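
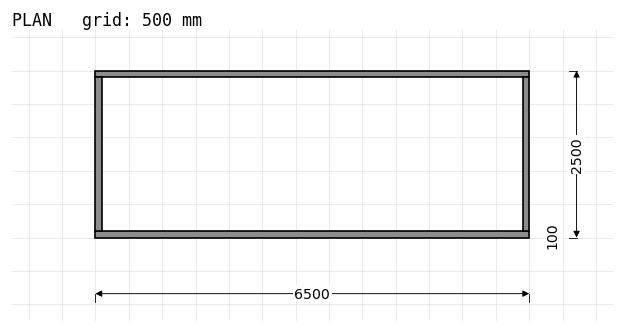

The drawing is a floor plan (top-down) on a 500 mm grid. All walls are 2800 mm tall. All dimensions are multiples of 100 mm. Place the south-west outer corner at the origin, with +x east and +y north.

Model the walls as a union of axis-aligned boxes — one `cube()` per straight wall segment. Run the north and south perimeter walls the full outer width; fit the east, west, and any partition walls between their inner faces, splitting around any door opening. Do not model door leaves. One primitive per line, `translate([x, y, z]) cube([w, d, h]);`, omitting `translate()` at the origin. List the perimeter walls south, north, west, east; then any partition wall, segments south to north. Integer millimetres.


cube([6500, 100, 2800]);
translate([0, 2400, 0]) cube([6500, 100, 2800]);
translate([0, 100, 0]) cube([100, 2300, 2800]);
translate([6400, 100, 0]) cube([100, 2300, 2800]);


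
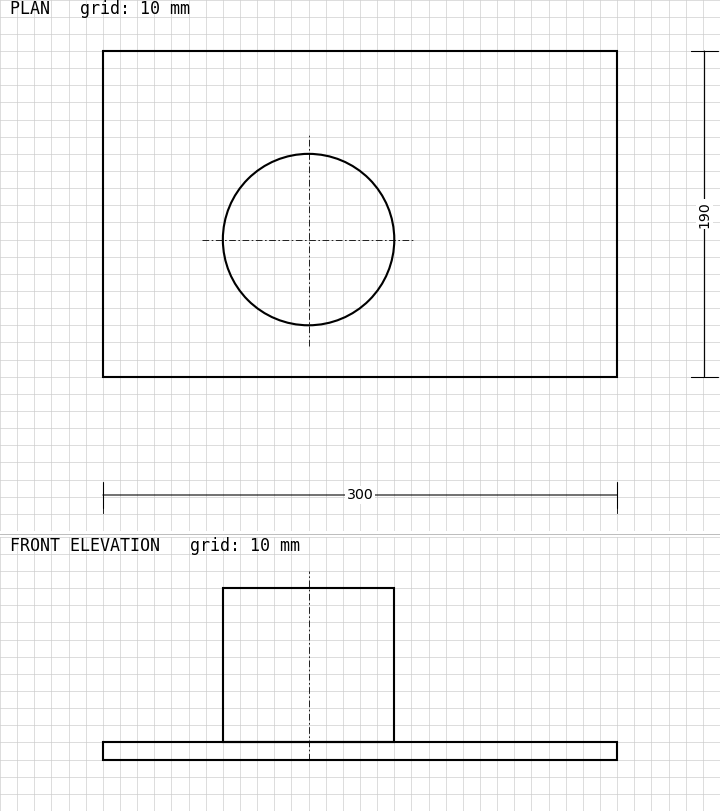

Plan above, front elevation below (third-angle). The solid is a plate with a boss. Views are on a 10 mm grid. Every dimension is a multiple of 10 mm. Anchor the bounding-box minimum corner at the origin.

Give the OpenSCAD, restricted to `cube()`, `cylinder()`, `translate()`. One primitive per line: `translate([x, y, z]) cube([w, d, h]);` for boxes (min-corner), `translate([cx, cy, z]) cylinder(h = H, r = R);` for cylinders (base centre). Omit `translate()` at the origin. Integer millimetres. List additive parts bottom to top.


cube([300, 190, 10]);
translate([120, 80, 10]) cylinder(h = 90, r = 50);


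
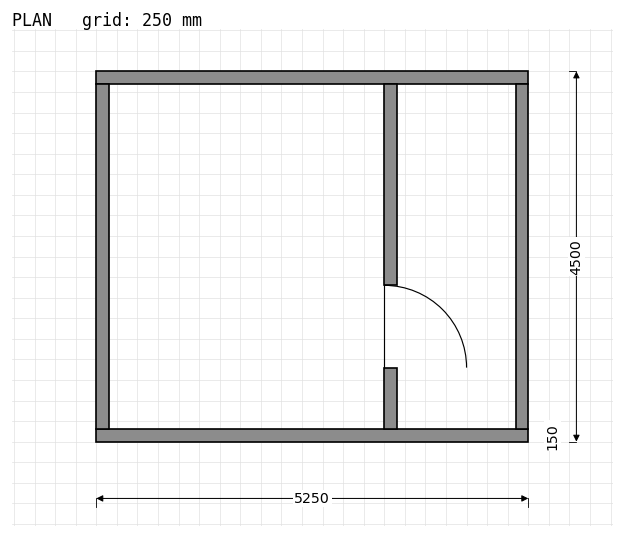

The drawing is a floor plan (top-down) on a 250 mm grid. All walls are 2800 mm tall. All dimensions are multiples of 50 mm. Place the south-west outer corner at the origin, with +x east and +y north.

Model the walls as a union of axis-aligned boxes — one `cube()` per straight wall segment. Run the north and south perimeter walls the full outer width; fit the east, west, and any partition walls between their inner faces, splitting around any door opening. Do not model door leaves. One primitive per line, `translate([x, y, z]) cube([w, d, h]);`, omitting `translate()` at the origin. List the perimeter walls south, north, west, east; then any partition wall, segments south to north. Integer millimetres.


cube([5250, 150, 2800]);
translate([0, 4350, 0]) cube([5250, 150, 2800]);
translate([0, 150, 0]) cube([150, 4200, 2800]);
translate([5100, 150, 0]) cube([150, 4200, 2800]);
translate([3500, 150, 0]) cube([150, 750, 2800]);
translate([3500, 1900, 0]) cube([150, 2450, 2800]);


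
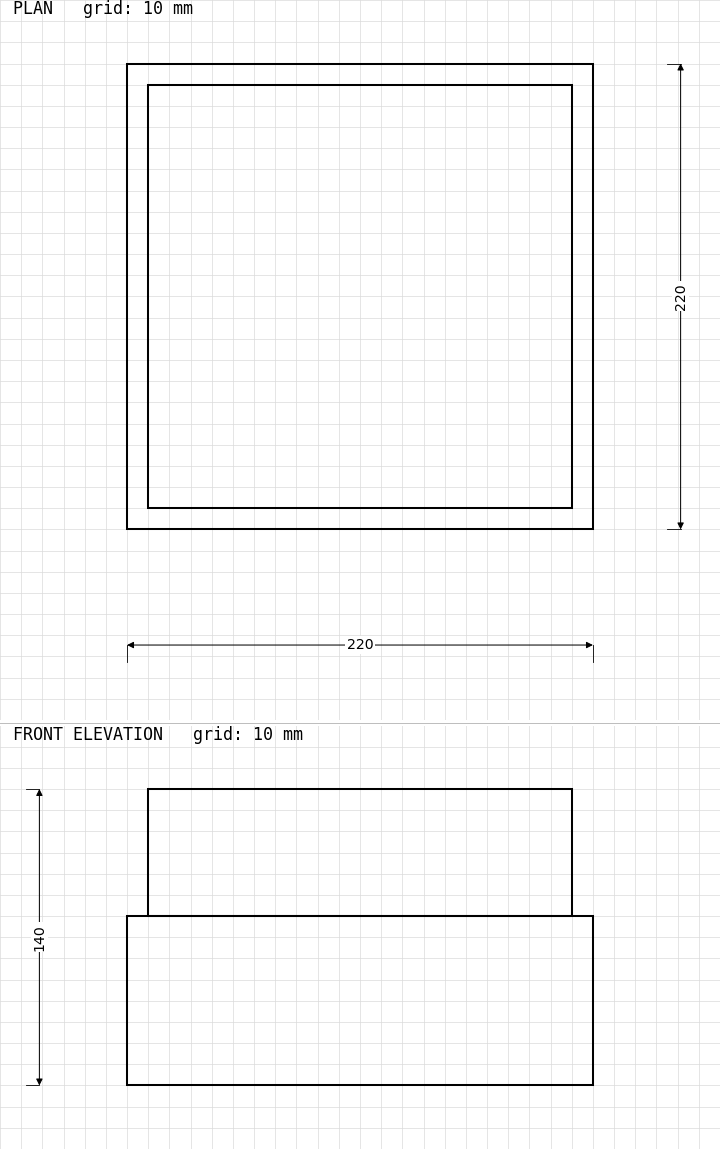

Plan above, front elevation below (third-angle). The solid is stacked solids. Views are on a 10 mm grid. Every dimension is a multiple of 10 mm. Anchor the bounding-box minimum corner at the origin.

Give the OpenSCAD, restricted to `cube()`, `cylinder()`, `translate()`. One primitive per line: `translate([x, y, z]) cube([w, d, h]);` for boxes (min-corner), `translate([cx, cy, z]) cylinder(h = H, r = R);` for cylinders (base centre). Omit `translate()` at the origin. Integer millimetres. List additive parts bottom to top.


cube([220, 220, 80]);
translate([10, 10, 80]) cube([200, 200, 60]);


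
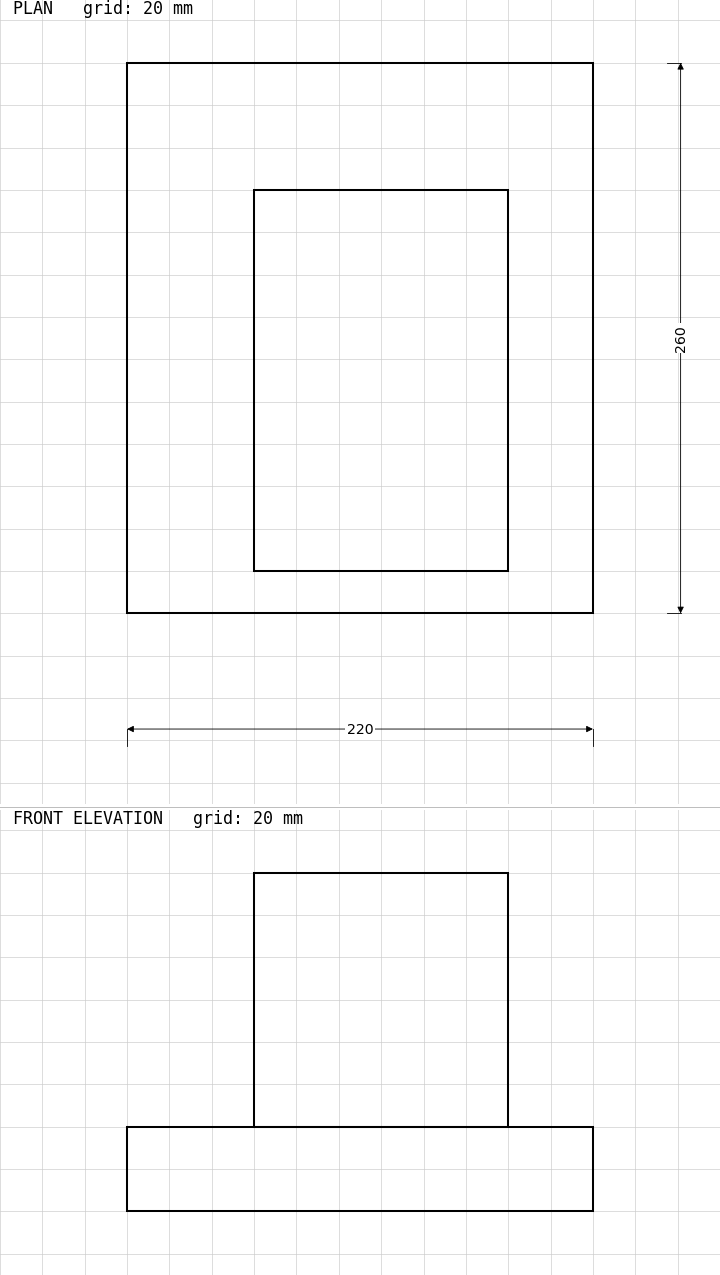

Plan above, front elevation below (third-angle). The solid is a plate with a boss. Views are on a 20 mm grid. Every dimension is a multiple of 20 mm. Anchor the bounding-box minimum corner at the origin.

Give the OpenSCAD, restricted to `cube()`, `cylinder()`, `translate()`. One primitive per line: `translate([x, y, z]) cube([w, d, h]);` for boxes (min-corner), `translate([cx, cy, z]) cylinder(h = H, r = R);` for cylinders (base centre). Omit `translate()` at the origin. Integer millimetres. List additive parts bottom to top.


cube([220, 260, 40]);
translate([60, 20, 40]) cube([120, 180, 120]);


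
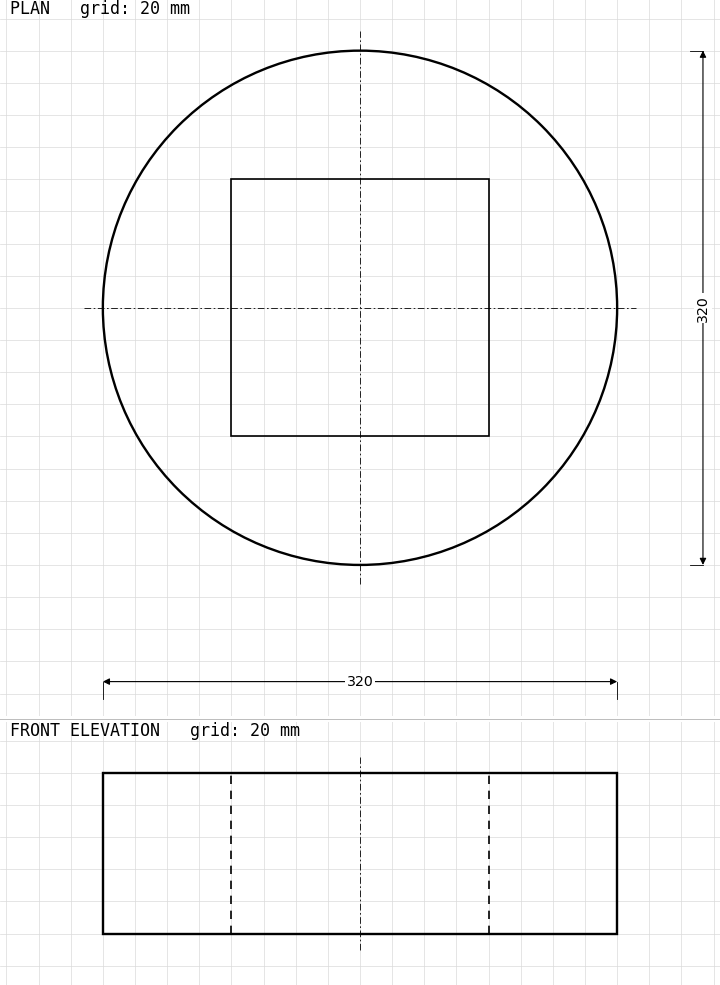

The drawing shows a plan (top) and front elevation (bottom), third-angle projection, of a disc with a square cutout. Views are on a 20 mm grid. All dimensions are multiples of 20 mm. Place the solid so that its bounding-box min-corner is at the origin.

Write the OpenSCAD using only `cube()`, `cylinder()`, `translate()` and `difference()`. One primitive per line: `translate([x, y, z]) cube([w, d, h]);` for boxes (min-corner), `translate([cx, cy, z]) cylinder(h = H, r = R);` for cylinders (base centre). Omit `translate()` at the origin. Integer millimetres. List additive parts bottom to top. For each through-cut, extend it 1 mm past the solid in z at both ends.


difference() {
  translate([160, 160, 0]) cylinder(h = 100, r = 160);
  translate([80, 80, -1]) cube([160, 160, 102]);
}


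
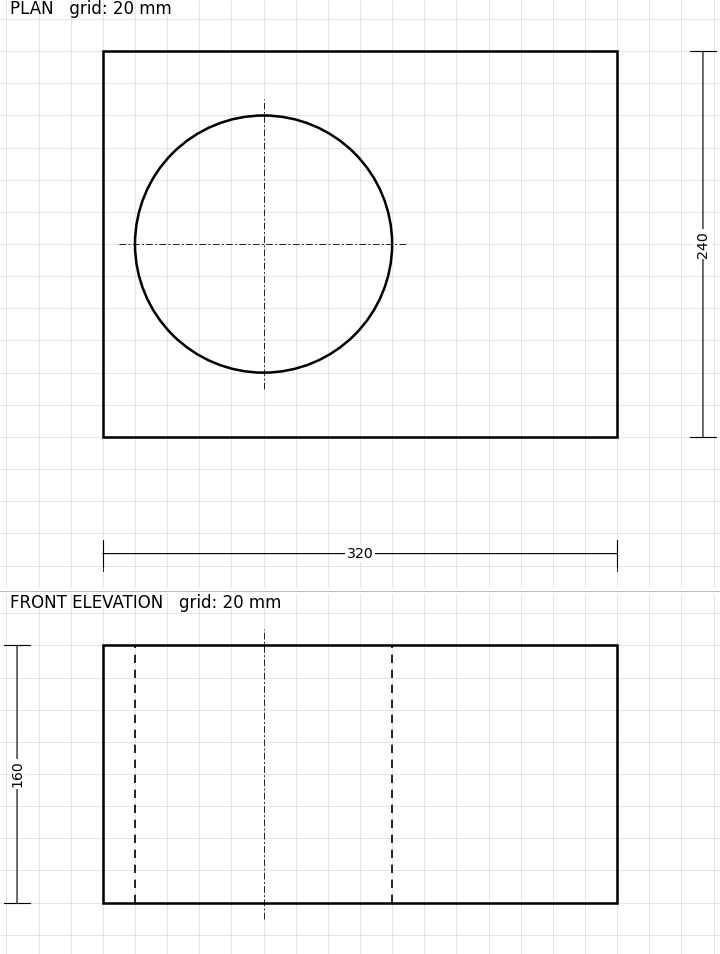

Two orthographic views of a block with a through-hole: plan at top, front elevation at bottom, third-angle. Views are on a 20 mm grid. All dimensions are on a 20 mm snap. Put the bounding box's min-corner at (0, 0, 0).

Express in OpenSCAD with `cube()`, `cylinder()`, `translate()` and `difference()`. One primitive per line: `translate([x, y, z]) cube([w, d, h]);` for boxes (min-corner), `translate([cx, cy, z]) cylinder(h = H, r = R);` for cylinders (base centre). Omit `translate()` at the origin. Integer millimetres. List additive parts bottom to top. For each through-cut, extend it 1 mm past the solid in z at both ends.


difference() {
  cube([320, 240, 160]);
  translate([100, 120, -1]) cylinder(h = 162, r = 80);
}


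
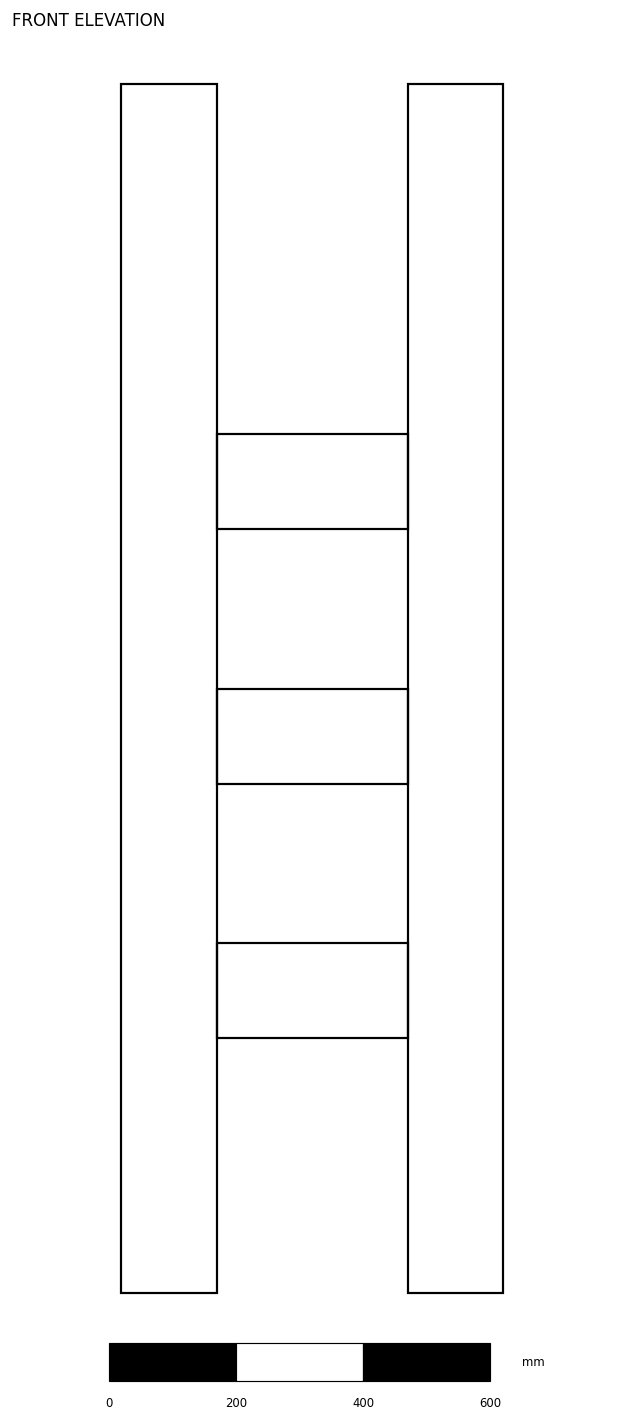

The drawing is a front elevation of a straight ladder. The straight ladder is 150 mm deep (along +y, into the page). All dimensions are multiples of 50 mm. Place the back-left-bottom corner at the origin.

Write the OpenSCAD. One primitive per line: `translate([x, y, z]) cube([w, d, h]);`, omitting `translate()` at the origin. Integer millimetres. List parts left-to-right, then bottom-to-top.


cube([150, 150, 1900]);
translate([150, 0, 400]) cube([300, 150, 150]);
translate([150, 0, 800]) cube([300, 150, 150]);
translate([150, 0, 1200]) cube([300, 150, 150]);
translate([450, 0, 0]) cube([150, 150, 1900]);


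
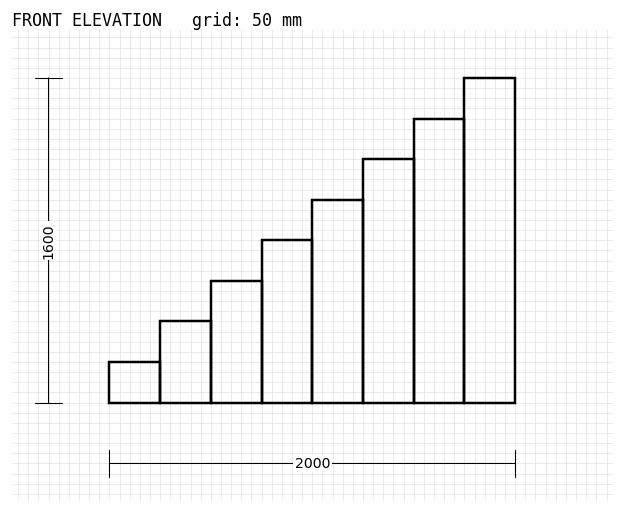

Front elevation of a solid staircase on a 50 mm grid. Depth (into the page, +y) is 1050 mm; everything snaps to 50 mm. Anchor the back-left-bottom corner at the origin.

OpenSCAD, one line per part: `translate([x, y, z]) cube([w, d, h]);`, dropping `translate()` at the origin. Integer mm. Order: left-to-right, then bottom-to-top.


cube([250, 1050, 200]);
translate([250, 0, 0]) cube([250, 1050, 400]);
translate([500, 0, 0]) cube([250, 1050, 600]);
translate([750, 0, 0]) cube([250, 1050, 800]);
translate([1000, 0, 0]) cube([250, 1050, 1000]);
translate([1250, 0, 0]) cube([250, 1050, 1200]);
translate([1500, 0, 0]) cube([250, 1050, 1400]);
translate([1750, 0, 0]) cube([250, 1050, 1600]);


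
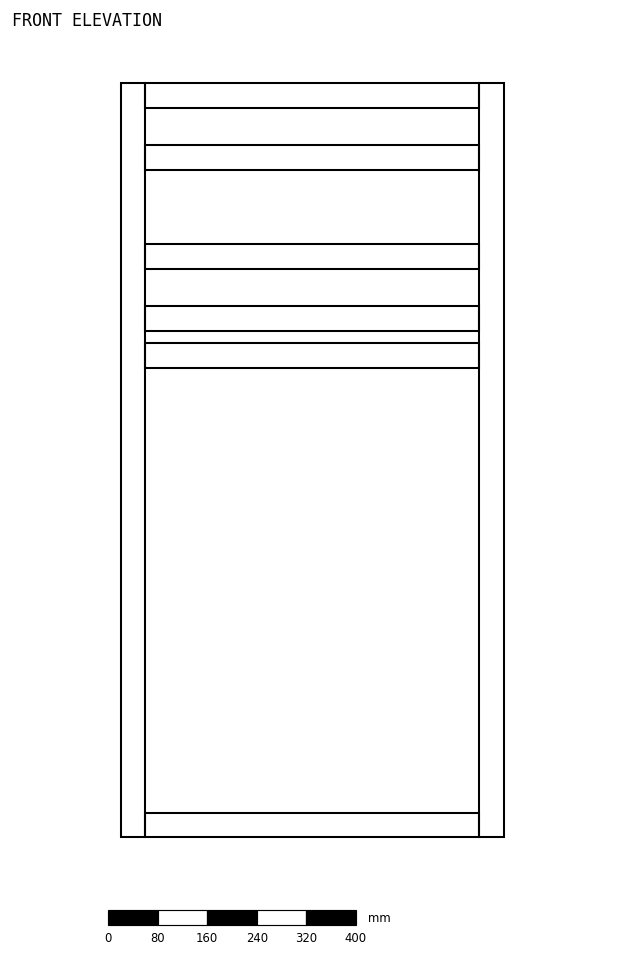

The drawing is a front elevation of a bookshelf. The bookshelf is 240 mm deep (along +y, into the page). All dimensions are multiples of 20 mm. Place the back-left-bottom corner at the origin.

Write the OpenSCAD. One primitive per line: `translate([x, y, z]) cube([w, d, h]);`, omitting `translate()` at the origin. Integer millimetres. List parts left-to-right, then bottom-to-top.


cube([40, 240, 1220]);
translate([40, 0, 0]) cube([540, 240, 40]);
translate([40, 0, 760]) cube([540, 240, 40]);
translate([40, 0, 820]) cube([540, 240, 40]);
translate([40, 0, 920]) cube([540, 240, 40]);
translate([40, 0, 1080]) cube([540, 240, 40]);
translate([40, 0, 1180]) cube([540, 240, 40]);
translate([580, 0, 0]) cube([40, 240, 1220]);


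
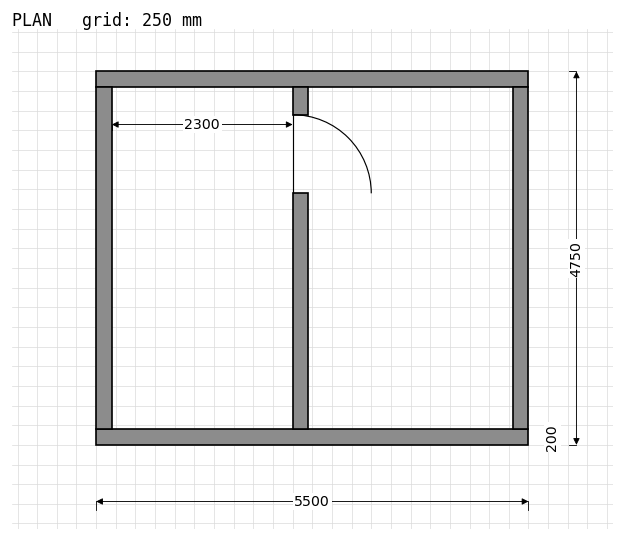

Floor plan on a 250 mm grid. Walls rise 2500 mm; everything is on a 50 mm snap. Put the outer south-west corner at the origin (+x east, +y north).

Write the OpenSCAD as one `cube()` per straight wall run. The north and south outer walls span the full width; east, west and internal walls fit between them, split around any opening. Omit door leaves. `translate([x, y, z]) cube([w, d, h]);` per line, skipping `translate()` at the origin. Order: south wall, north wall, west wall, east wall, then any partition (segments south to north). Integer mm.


cube([5500, 200, 2500]);
translate([0, 4550, 0]) cube([5500, 200, 2500]);
translate([0, 200, 0]) cube([200, 4350, 2500]);
translate([5300, 200, 0]) cube([200, 4350, 2500]);
translate([2500, 200, 0]) cube([200, 3000, 2500]);
translate([2500, 4200, 0]) cube([200, 350, 2500]);


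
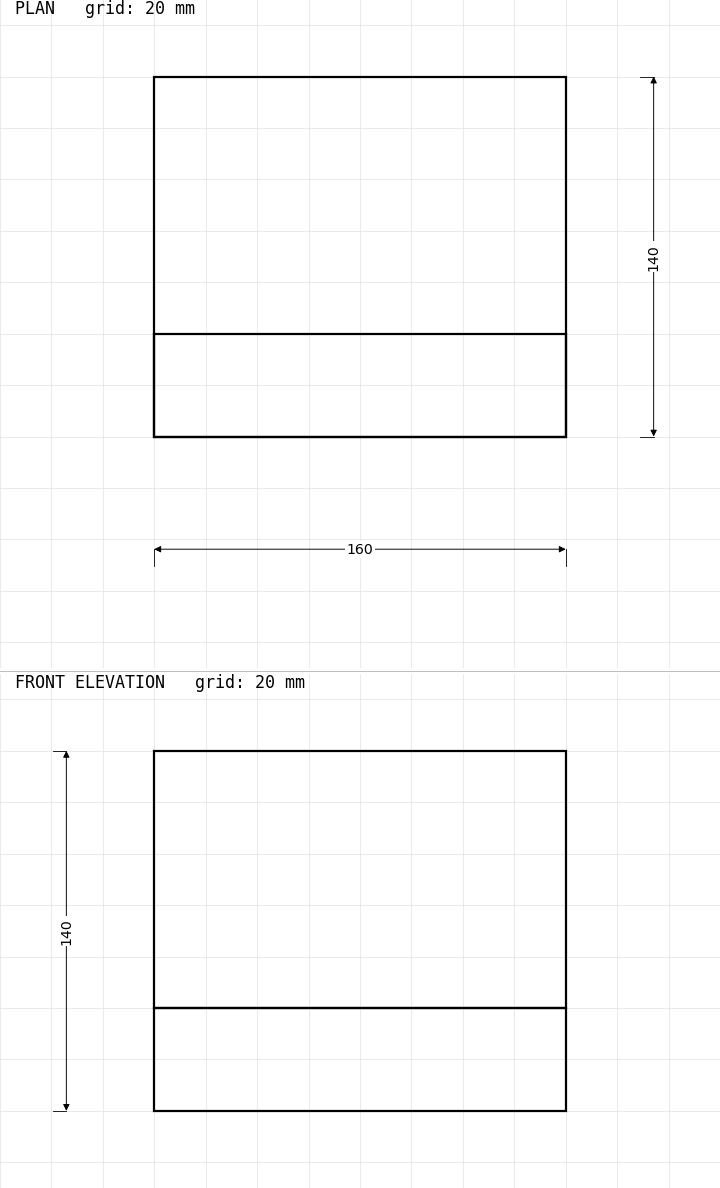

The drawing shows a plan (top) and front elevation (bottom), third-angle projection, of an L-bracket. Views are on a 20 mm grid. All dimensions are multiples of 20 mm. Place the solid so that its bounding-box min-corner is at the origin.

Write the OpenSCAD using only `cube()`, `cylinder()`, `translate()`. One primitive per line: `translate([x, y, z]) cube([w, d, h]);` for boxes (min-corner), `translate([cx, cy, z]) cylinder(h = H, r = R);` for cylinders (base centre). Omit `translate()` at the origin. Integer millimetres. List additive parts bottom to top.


cube([160, 140, 40]);
translate([0, 0, 40]) cube([160, 40, 100]);


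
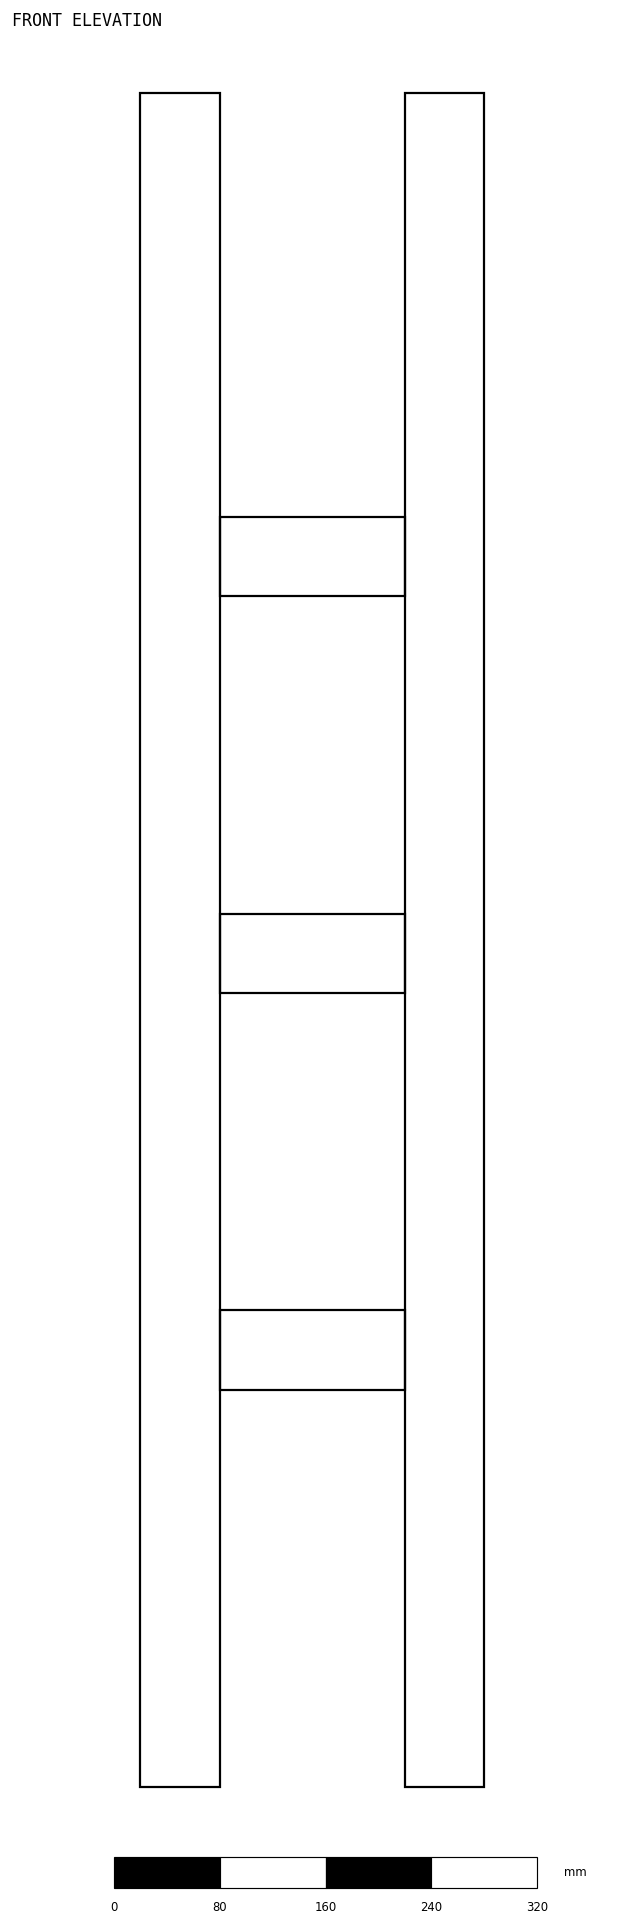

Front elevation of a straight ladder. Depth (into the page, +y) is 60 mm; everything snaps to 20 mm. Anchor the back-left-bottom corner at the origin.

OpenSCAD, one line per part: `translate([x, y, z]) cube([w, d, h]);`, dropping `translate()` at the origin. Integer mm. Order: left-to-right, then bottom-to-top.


cube([60, 60, 1280]);
translate([60, 0, 300]) cube([140, 60, 60]);
translate([60, 0, 600]) cube([140, 60, 60]);
translate([60, 0, 900]) cube([140, 60, 60]);
translate([200, 0, 0]) cube([60, 60, 1280]);


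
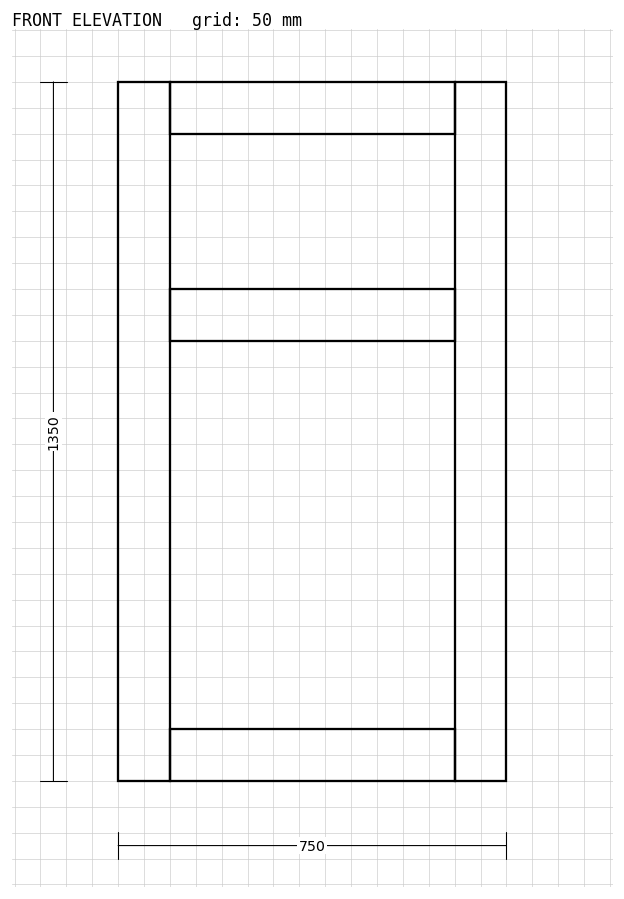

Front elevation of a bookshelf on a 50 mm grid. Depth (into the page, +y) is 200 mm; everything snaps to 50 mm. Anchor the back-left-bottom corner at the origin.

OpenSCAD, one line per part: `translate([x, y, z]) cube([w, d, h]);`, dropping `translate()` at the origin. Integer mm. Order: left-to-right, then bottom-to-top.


cube([100, 200, 1350]);
translate([100, 0, 0]) cube([550, 200, 100]);
translate([100, 0, 850]) cube([550, 200, 100]);
translate([100, 0, 1250]) cube([550, 200, 100]);
translate([650, 0, 0]) cube([100, 200, 1350]);


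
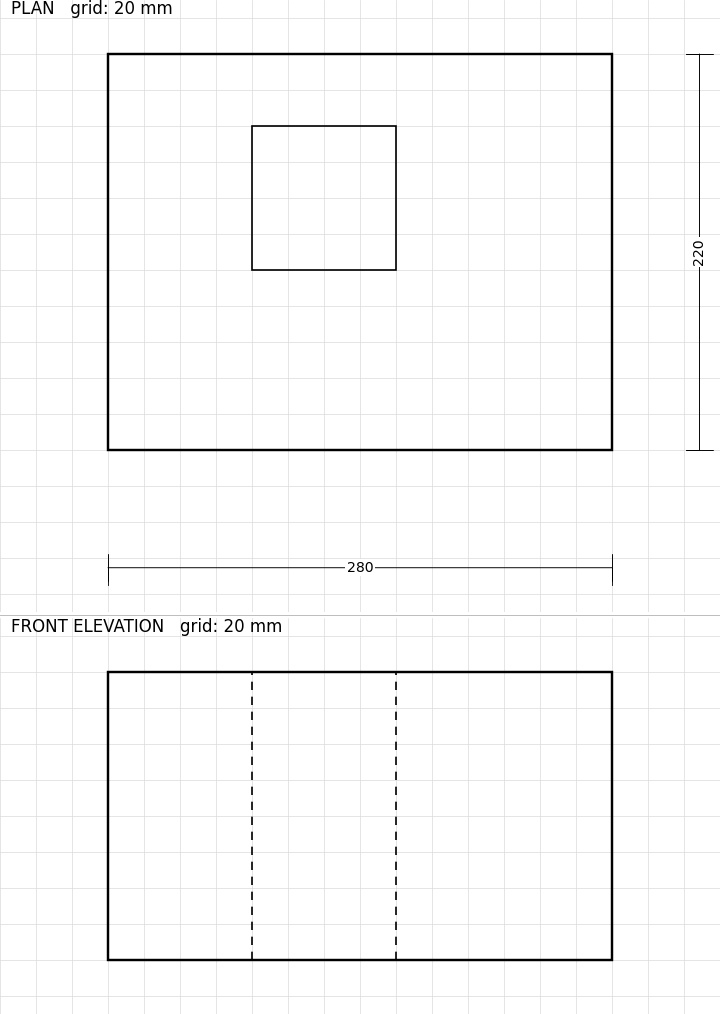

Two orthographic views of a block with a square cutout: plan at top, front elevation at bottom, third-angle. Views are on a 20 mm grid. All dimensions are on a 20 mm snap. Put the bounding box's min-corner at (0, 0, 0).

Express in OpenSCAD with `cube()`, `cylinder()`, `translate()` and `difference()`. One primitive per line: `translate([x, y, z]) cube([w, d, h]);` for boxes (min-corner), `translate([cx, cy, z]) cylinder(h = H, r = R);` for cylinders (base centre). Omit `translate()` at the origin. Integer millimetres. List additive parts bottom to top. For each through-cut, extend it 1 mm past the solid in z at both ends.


difference() {
  cube([280, 220, 160]);
  translate([80, 100, -1]) cube([80, 80, 162]);
}


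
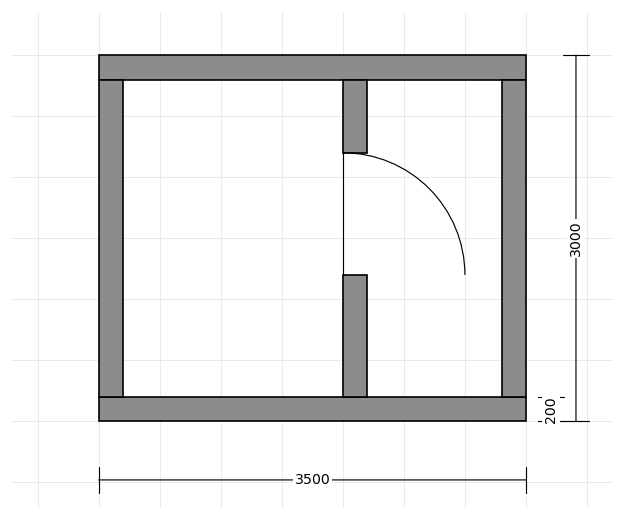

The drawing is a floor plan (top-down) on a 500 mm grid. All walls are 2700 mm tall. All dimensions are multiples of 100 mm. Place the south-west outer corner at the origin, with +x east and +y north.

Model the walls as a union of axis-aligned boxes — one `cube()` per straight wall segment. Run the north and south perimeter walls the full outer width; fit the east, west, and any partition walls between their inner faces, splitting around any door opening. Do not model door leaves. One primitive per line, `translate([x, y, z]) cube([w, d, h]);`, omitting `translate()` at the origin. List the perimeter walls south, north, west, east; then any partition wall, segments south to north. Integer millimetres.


cube([3500, 200, 2700]);
translate([0, 2800, 0]) cube([3500, 200, 2700]);
translate([0, 200, 0]) cube([200, 2600, 2700]);
translate([3300, 200, 0]) cube([200, 2600, 2700]);
translate([2000, 200, 0]) cube([200, 1000, 2700]);
translate([2000, 2200, 0]) cube([200, 600, 2700]);


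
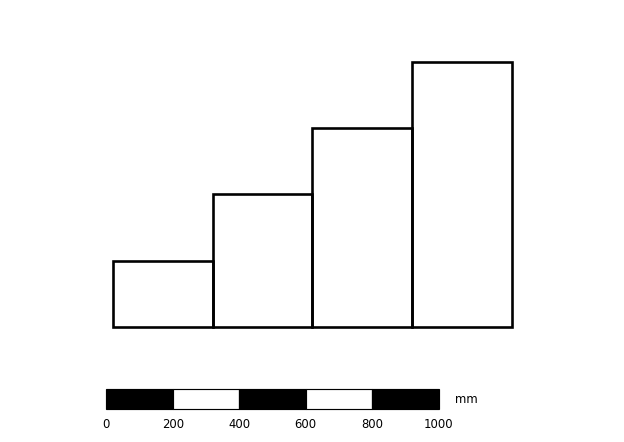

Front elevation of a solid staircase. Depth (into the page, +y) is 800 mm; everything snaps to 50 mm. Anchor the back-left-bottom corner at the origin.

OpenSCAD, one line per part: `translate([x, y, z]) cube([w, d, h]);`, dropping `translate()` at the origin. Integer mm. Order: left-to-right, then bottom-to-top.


cube([300, 800, 200]);
translate([300, 0, 0]) cube([300, 800, 400]);
translate([600, 0, 0]) cube([300, 800, 600]);
translate([900, 0, 0]) cube([300, 800, 800]);


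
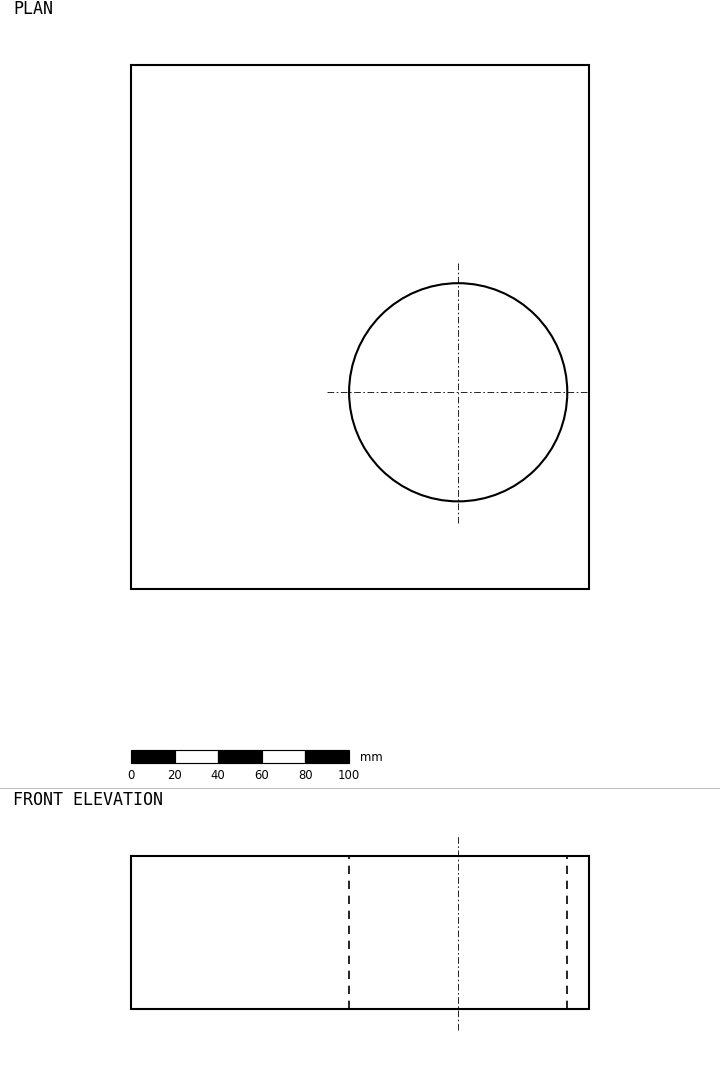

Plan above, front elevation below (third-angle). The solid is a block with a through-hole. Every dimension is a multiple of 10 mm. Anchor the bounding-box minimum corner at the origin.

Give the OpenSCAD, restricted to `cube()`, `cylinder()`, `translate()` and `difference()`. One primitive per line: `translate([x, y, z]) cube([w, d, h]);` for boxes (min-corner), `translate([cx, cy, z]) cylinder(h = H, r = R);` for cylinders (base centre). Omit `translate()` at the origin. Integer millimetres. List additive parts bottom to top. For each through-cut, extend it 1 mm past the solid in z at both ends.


difference() {
  cube([210, 240, 70]);
  translate([150, 90, -1]) cylinder(h = 72, r = 50);
}


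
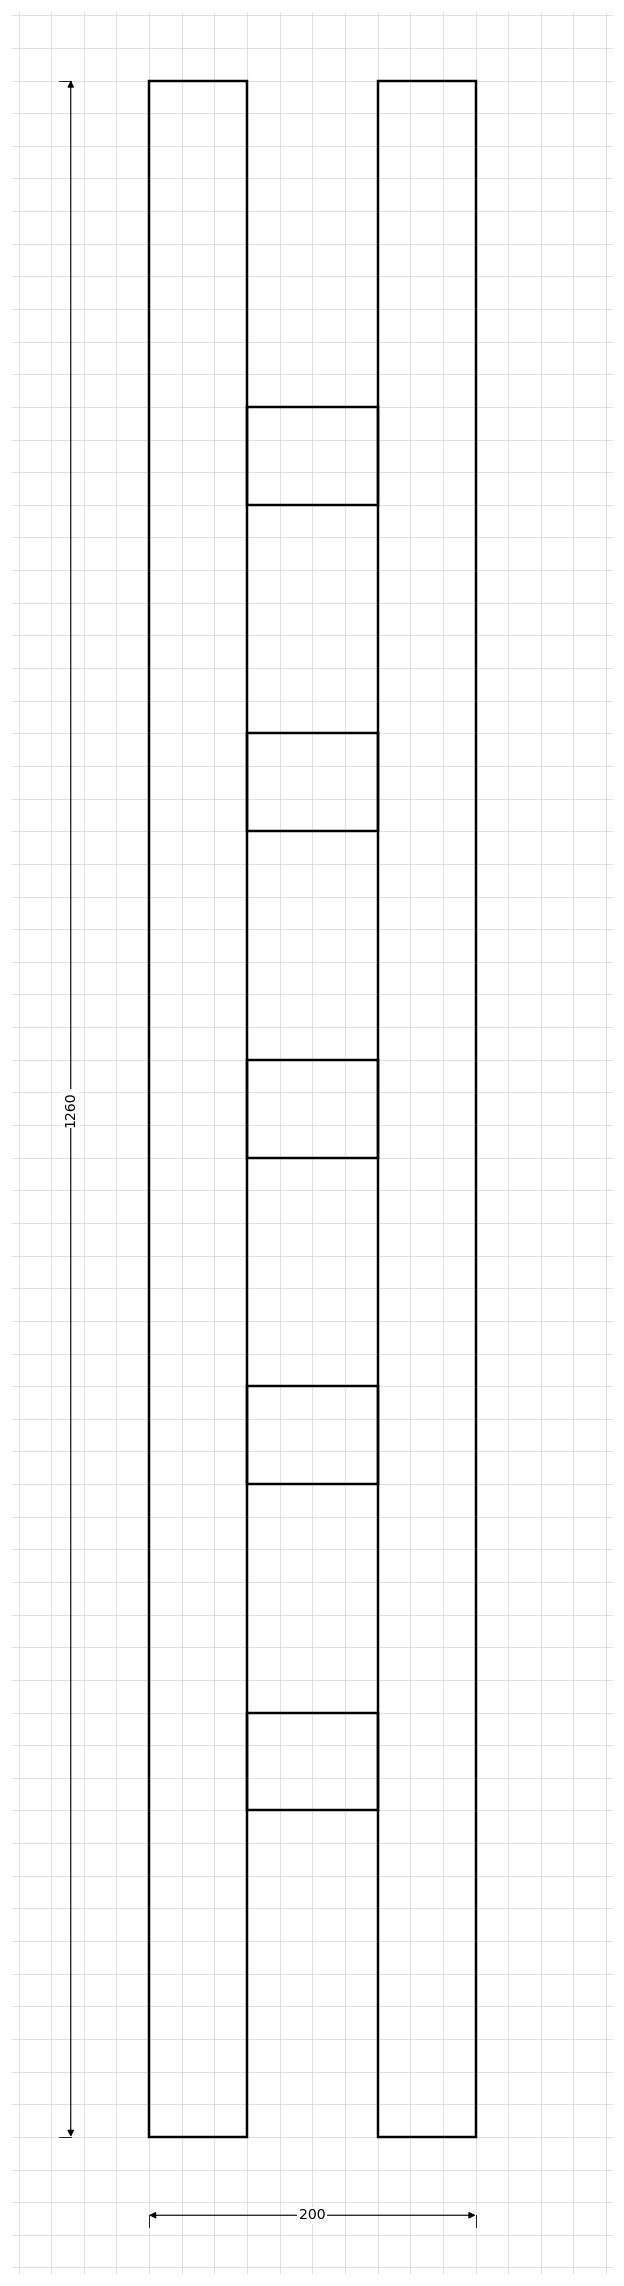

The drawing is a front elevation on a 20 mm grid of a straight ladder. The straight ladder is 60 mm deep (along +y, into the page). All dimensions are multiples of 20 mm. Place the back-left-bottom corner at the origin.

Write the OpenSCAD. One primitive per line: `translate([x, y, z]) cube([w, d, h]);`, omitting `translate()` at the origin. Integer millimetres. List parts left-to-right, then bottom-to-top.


cube([60, 60, 1260]);
translate([60, 0, 200]) cube([80, 60, 60]);
translate([60, 0, 400]) cube([80, 60, 60]);
translate([60, 0, 600]) cube([80, 60, 60]);
translate([60, 0, 800]) cube([80, 60, 60]);
translate([60, 0, 1000]) cube([80, 60, 60]);
translate([140, 0, 0]) cube([60, 60, 1260]);


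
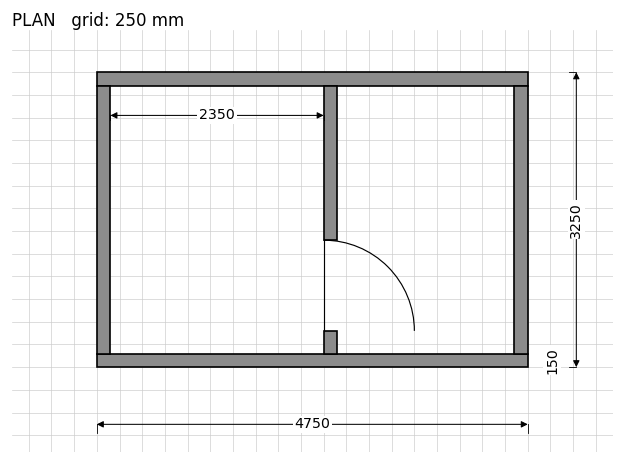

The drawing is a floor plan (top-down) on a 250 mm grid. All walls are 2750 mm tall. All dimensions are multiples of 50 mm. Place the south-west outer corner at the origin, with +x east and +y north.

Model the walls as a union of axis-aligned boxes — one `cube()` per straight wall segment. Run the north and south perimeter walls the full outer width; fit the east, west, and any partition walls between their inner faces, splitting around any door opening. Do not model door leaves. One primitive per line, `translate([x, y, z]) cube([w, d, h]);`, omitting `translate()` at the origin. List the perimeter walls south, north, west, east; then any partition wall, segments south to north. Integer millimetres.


cube([4750, 150, 2750]);
translate([0, 3100, 0]) cube([4750, 150, 2750]);
translate([0, 150, 0]) cube([150, 2950, 2750]);
translate([4600, 150, 0]) cube([150, 2950, 2750]);
translate([2500, 150, 0]) cube([150, 250, 2750]);
translate([2500, 1400, 0]) cube([150, 1700, 2750]);


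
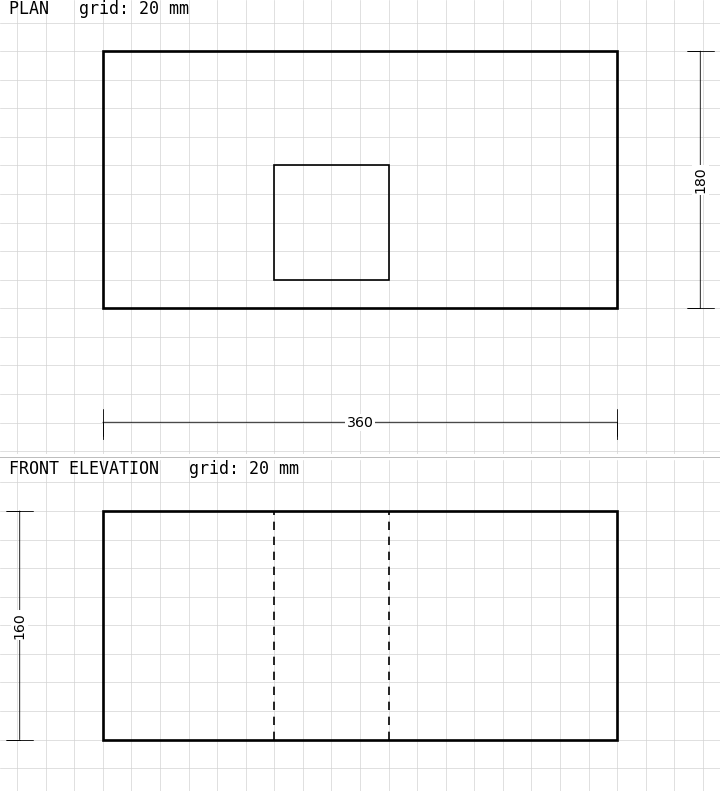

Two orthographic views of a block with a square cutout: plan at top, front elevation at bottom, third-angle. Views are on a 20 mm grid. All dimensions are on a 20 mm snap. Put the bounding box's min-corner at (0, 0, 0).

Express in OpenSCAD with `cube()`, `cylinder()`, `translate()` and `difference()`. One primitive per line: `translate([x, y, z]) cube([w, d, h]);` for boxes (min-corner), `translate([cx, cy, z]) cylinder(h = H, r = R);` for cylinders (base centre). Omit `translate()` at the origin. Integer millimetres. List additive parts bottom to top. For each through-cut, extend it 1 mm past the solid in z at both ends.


difference() {
  cube([360, 180, 160]);
  translate([120, 20, -1]) cube([80, 80, 162]);
}


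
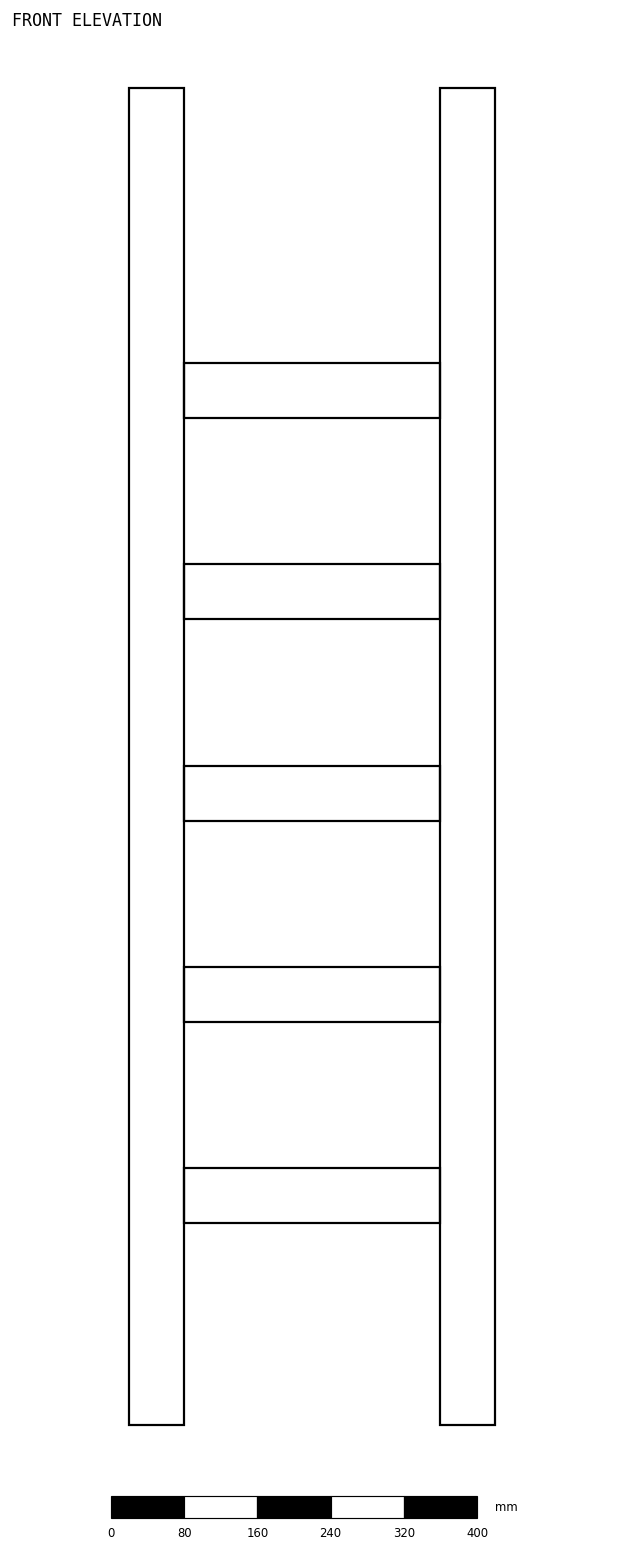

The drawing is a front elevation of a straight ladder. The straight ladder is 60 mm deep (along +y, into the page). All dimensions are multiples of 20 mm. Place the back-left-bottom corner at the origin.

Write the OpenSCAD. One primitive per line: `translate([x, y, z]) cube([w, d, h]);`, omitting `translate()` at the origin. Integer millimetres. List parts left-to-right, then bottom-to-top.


cube([60, 60, 1460]);
translate([60, 0, 220]) cube([280, 60, 60]);
translate([60, 0, 440]) cube([280, 60, 60]);
translate([60, 0, 660]) cube([280, 60, 60]);
translate([60, 0, 880]) cube([280, 60, 60]);
translate([60, 0, 1100]) cube([280, 60, 60]);
translate([340, 0, 0]) cube([60, 60, 1460]);


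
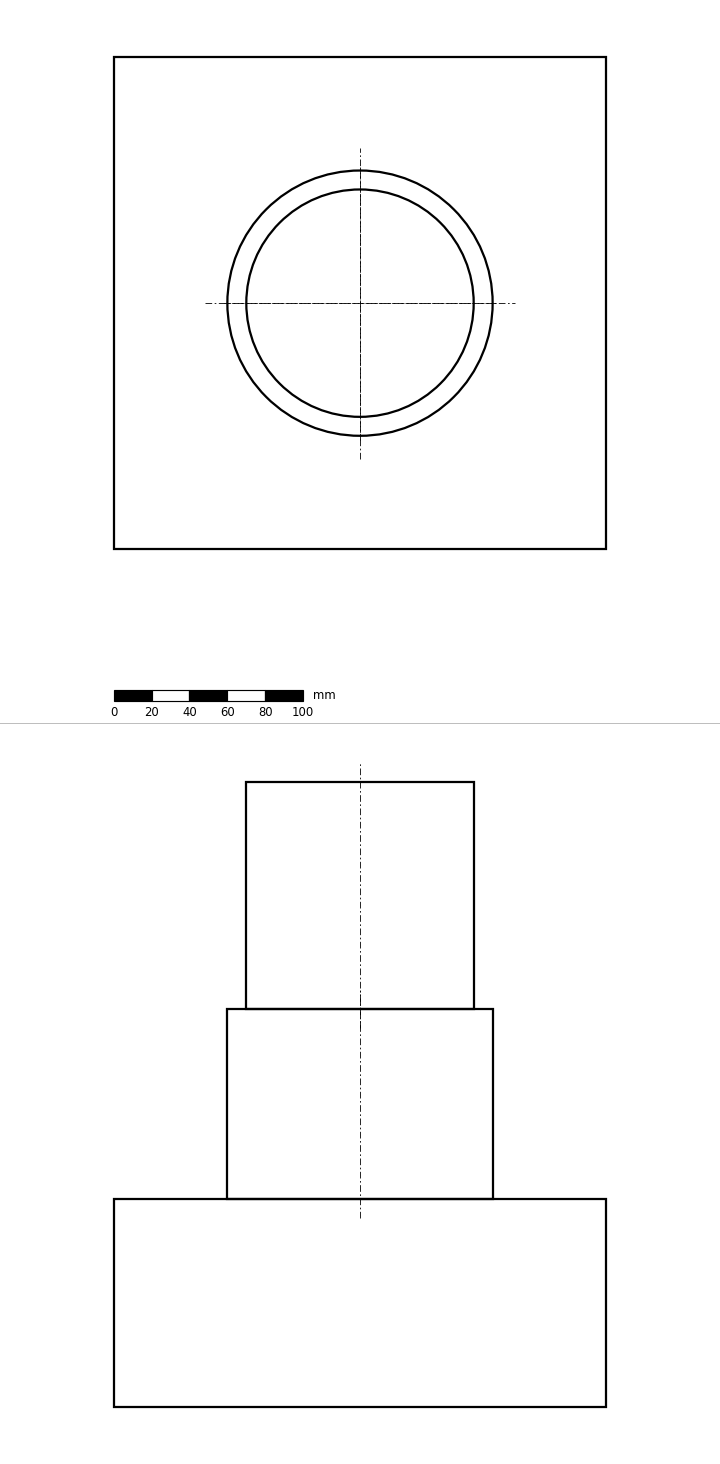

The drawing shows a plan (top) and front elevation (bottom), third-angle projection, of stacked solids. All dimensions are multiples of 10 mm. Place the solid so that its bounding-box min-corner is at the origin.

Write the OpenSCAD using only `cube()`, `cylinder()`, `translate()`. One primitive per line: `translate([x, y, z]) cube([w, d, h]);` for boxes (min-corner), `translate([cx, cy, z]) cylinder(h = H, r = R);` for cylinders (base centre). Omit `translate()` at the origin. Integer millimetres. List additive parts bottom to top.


cube([260, 260, 110]);
translate([130, 130, 110]) cylinder(h = 100, r = 70);
translate([130, 130, 210]) cylinder(h = 120, r = 60);


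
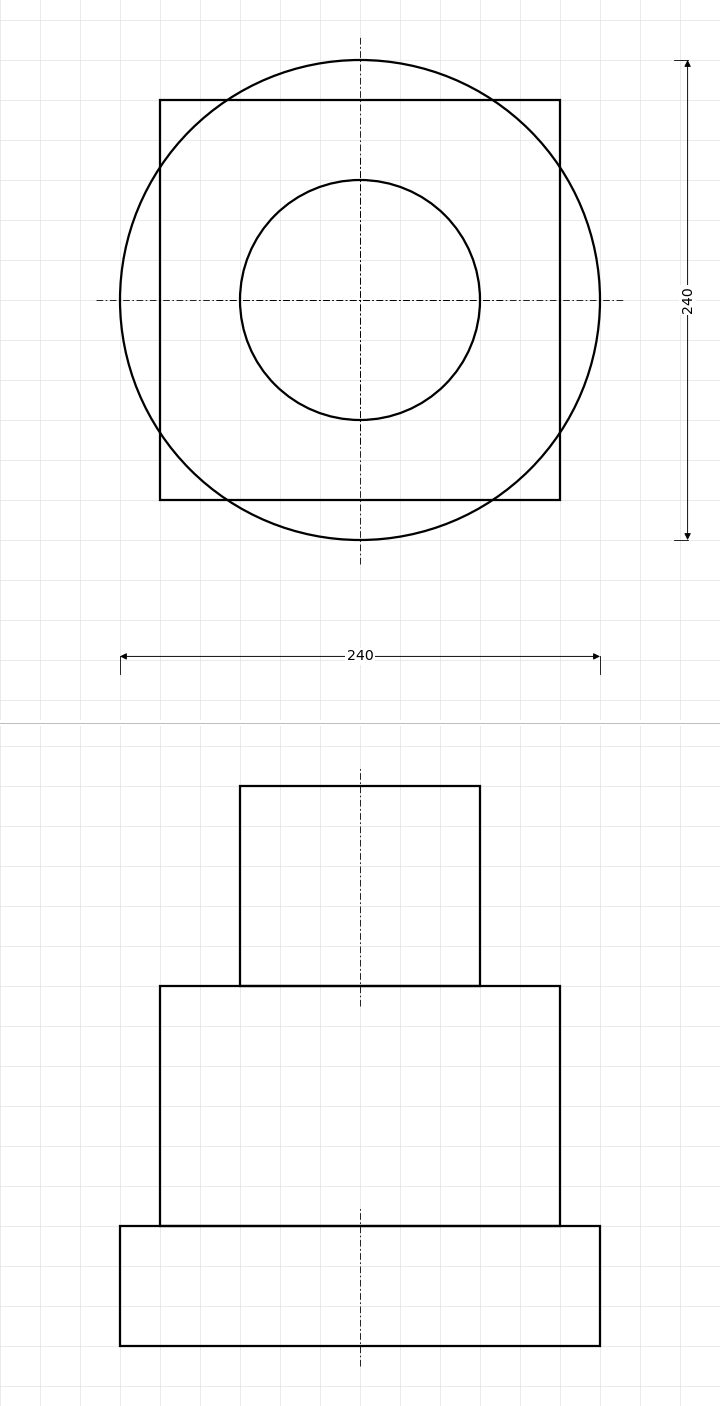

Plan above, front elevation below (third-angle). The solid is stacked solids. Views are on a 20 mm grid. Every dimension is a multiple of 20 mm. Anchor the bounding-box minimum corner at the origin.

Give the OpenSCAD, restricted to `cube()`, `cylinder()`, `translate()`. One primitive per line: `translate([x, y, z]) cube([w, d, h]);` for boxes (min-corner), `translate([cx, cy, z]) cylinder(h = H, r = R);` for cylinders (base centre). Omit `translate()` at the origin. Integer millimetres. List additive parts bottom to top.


translate([120, 120, 0]) cylinder(h = 60, r = 120);
translate([20, 20, 60]) cube([200, 200, 120]);
translate([120, 120, 180]) cylinder(h = 100, r = 60);


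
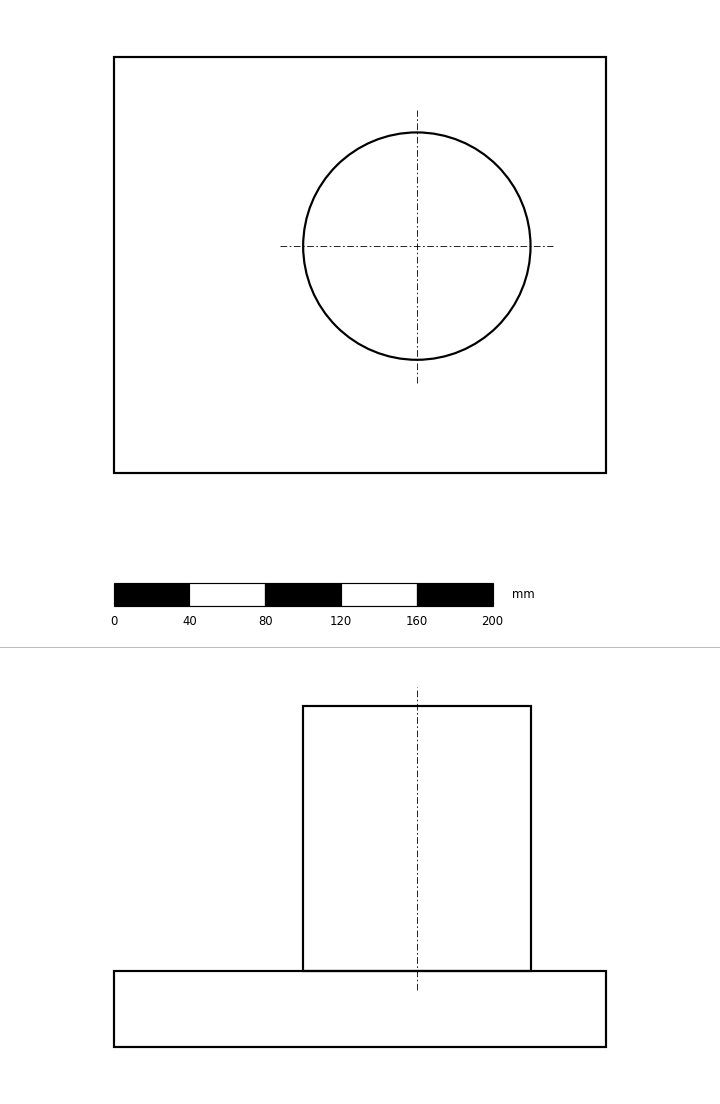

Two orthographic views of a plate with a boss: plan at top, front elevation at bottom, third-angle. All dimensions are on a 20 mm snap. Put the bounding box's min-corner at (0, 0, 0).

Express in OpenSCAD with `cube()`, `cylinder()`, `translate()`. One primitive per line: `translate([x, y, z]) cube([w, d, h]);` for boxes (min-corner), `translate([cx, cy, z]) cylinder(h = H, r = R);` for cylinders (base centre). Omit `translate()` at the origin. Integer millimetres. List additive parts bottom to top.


cube([260, 220, 40]);
translate([160, 120, 40]) cylinder(h = 140, r = 60);


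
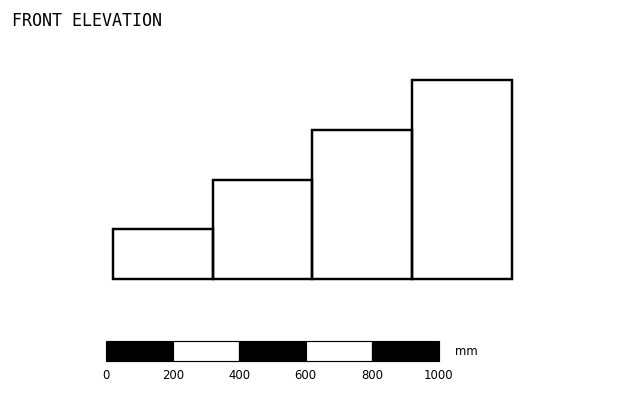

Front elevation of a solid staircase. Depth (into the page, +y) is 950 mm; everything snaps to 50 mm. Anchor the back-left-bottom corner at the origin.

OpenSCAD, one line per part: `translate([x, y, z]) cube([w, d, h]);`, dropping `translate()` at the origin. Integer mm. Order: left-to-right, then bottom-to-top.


cube([300, 950, 150]);
translate([300, 0, 0]) cube([300, 950, 300]);
translate([600, 0, 0]) cube([300, 950, 450]);
translate([900, 0, 0]) cube([300, 950, 600]);


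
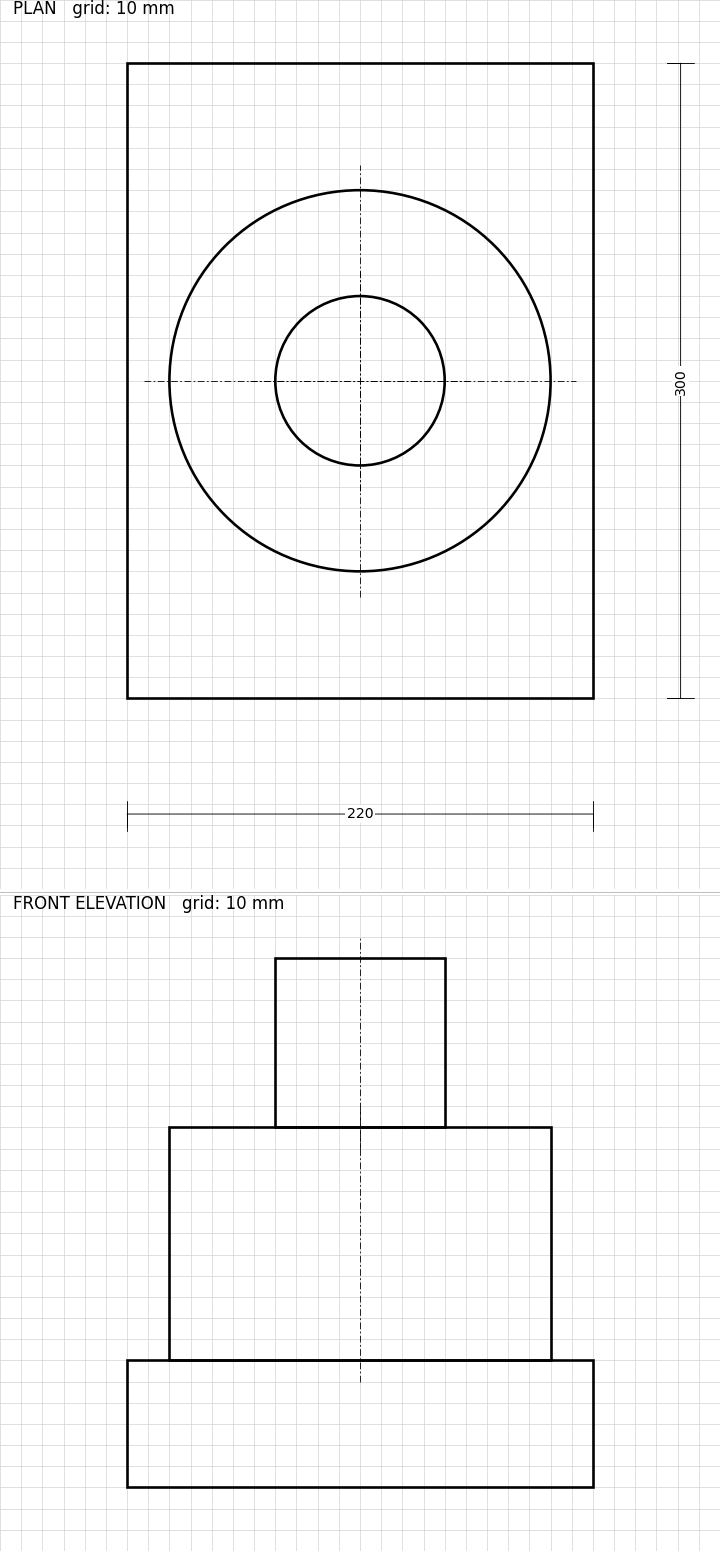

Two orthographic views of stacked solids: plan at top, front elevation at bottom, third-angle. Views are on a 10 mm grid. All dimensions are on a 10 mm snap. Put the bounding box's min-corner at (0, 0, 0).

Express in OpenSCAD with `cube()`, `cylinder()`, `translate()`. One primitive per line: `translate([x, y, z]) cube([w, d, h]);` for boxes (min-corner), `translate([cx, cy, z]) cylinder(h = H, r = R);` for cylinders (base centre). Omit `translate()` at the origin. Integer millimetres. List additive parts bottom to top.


cube([220, 300, 60]);
translate([110, 150, 60]) cylinder(h = 110, r = 90);
translate([110, 150, 170]) cylinder(h = 80, r = 40);


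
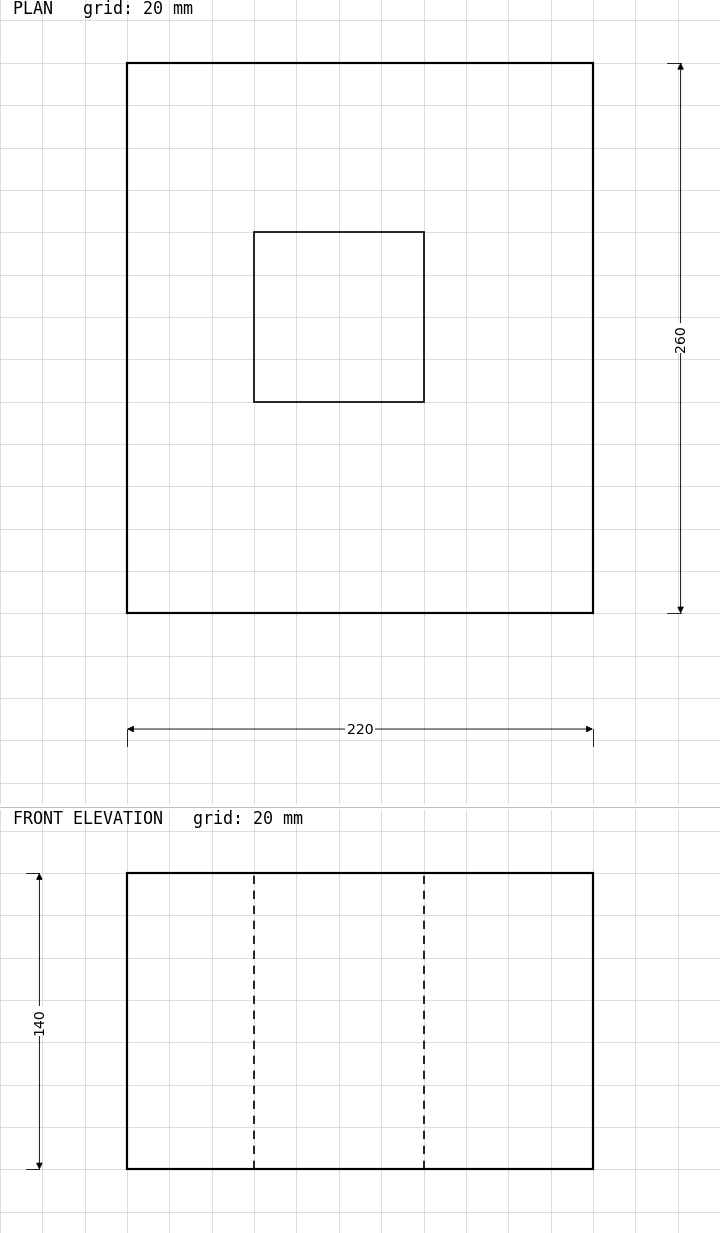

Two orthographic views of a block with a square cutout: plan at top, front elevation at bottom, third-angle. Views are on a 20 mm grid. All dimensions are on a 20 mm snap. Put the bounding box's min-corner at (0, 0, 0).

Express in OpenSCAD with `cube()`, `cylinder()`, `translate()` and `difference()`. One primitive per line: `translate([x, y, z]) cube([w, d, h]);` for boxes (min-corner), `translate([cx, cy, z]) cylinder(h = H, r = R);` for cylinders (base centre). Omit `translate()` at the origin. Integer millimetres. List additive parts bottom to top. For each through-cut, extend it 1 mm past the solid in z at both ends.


difference() {
  cube([220, 260, 140]);
  translate([60, 100, -1]) cube([80, 80, 142]);
}


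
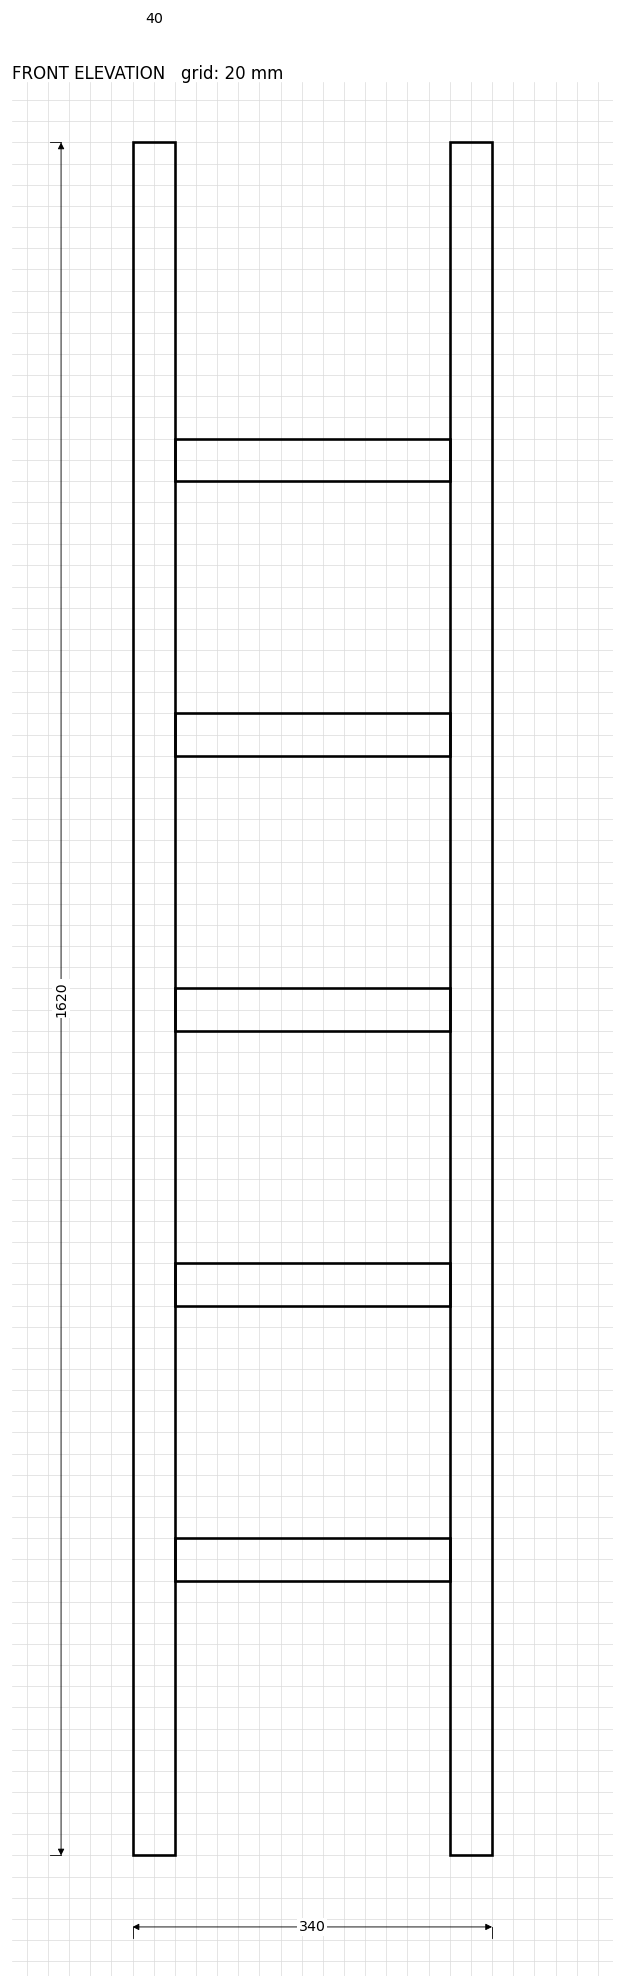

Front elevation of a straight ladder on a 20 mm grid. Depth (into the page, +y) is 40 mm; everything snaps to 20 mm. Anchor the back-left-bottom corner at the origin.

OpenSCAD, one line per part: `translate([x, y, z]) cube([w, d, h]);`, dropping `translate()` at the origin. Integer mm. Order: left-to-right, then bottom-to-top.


cube([40, 40, 1620]);
translate([40, 0, 260]) cube([260, 40, 40]);
translate([40, 0, 520]) cube([260, 40, 40]);
translate([40, 0, 780]) cube([260, 40, 40]);
translate([40, 0, 1040]) cube([260, 40, 40]);
translate([40, 0, 1300]) cube([260, 40, 40]);
translate([300, 0, 0]) cube([40, 40, 1620]);


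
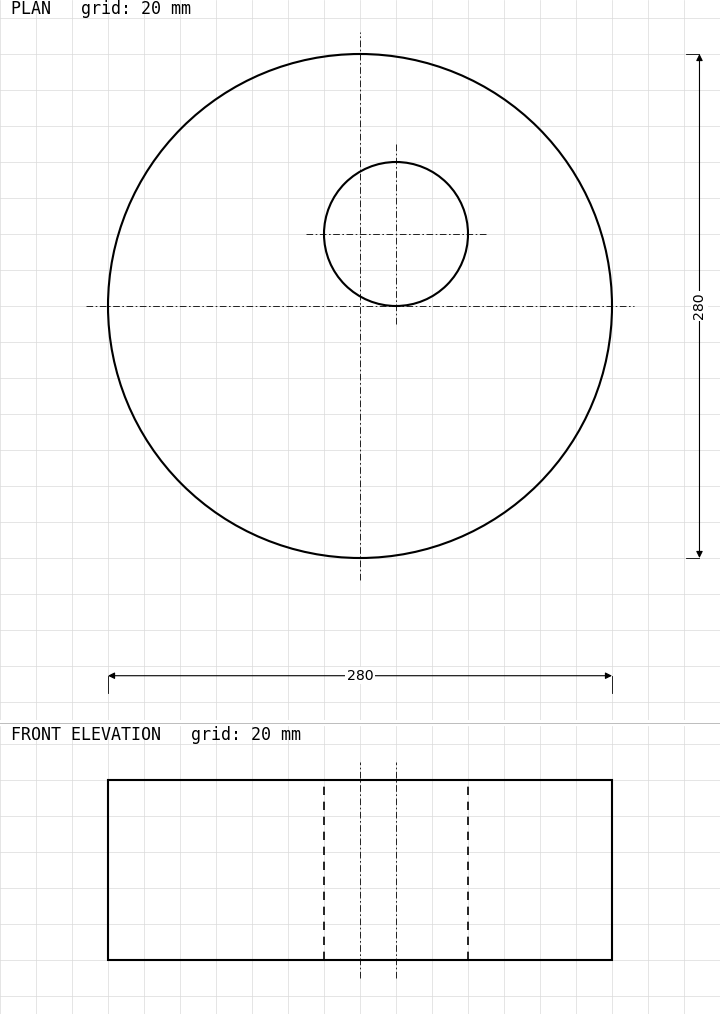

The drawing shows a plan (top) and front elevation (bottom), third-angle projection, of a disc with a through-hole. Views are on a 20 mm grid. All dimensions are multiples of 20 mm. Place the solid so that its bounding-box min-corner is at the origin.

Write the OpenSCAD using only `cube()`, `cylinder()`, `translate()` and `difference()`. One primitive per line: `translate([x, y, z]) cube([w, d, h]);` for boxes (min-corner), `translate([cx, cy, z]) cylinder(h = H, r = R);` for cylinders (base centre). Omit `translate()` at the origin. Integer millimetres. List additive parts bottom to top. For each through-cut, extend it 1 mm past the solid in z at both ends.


difference() {
  translate([140, 140, 0]) cylinder(h = 100, r = 140);
  translate([160, 180, -1]) cylinder(h = 102, r = 40);
}


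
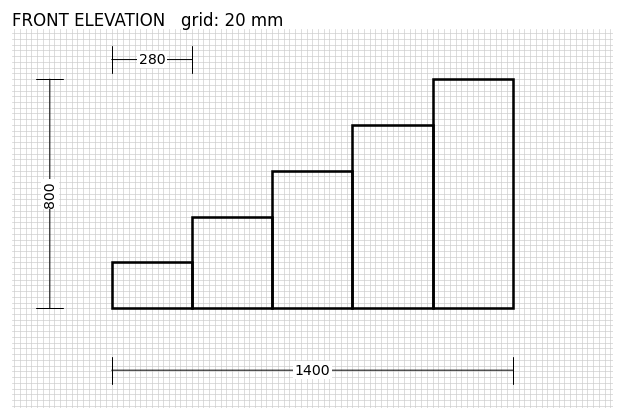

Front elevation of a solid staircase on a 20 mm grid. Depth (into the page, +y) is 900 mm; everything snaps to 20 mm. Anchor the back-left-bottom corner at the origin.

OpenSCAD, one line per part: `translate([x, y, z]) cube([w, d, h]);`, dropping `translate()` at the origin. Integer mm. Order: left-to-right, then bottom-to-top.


cube([280, 900, 160]);
translate([280, 0, 0]) cube([280, 900, 320]);
translate([560, 0, 0]) cube([280, 900, 480]);
translate([840, 0, 0]) cube([280, 900, 640]);
translate([1120, 0, 0]) cube([280, 900, 800]);


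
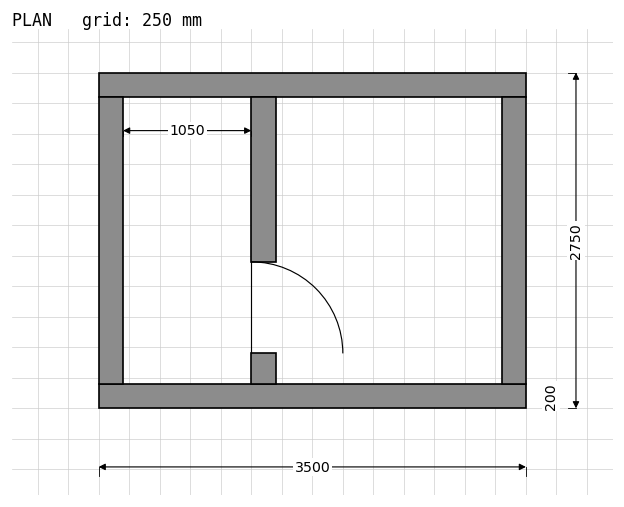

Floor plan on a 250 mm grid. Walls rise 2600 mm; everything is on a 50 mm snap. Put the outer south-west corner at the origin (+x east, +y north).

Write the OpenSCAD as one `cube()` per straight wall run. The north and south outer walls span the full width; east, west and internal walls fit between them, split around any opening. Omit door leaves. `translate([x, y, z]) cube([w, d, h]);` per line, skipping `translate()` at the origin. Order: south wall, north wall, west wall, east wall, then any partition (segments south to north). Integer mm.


cube([3500, 200, 2600]);
translate([0, 2550, 0]) cube([3500, 200, 2600]);
translate([0, 200, 0]) cube([200, 2350, 2600]);
translate([3300, 200, 0]) cube([200, 2350, 2600]);
translate([1250, 200, 0]) cube([200, 250, 2600]);
translate([1250, 1200, 0]) cube([200, 1350, 2600]);


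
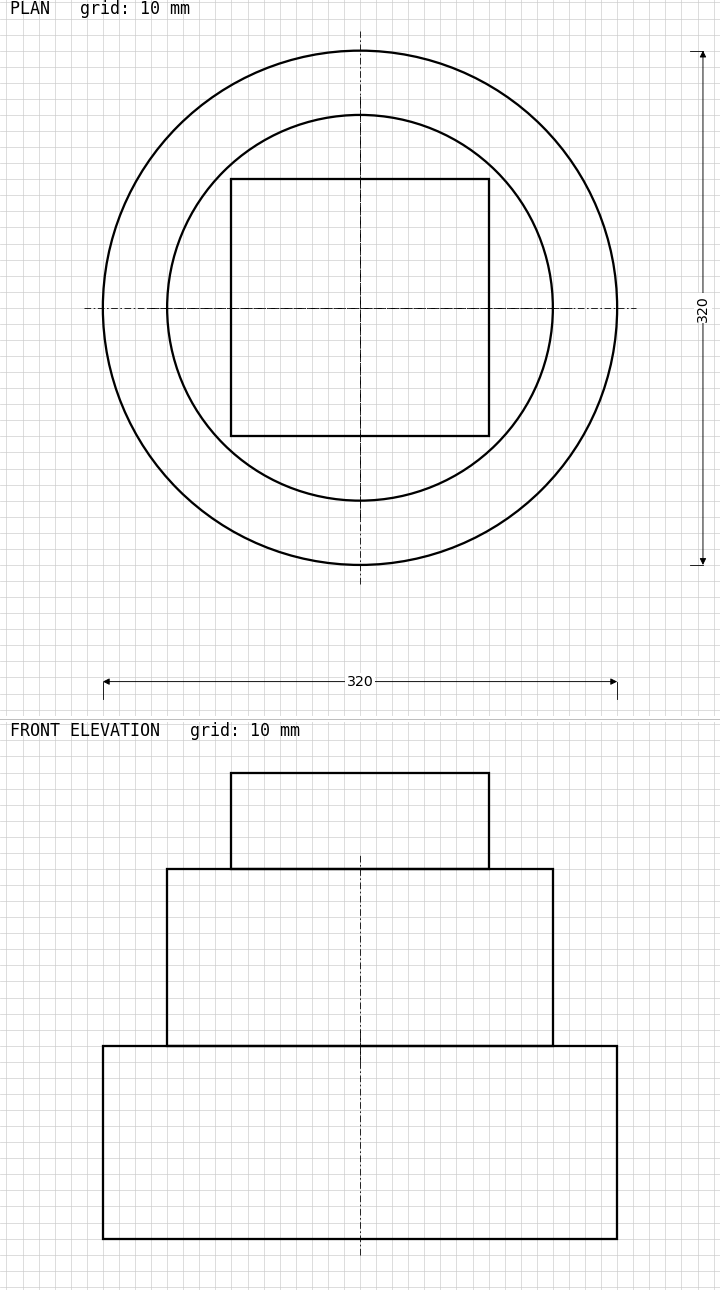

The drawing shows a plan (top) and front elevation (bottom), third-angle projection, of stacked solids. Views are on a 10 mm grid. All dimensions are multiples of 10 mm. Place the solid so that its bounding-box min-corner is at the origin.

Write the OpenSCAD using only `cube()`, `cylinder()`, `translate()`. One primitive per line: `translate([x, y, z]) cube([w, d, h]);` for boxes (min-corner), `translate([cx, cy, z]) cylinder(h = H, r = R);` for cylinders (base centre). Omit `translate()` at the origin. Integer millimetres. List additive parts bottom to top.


translate([160, 160, 0]) cylinder(h = 120, r = 160);
translate([160, 160, 120]) cylinder(h = 110, r = 120);
translate([80, 80, 230]) cube([160, 160, 60]);
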